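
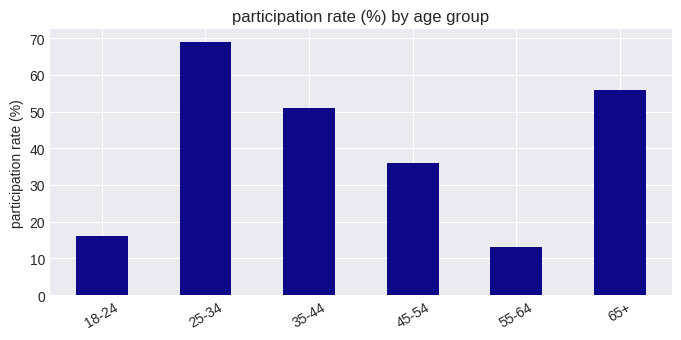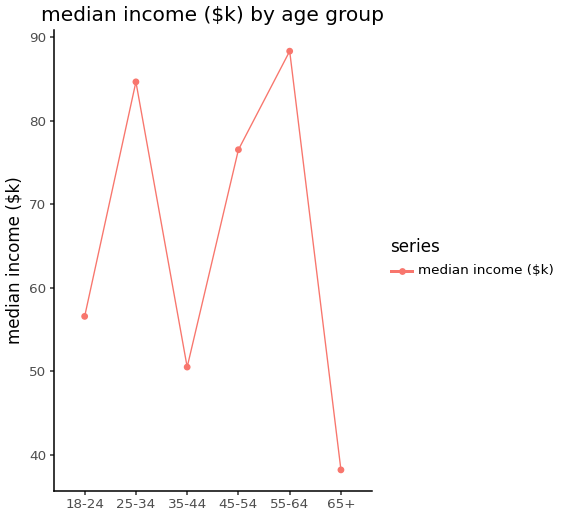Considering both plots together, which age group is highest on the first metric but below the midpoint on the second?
Chart 2 median median income ($k) ≈ 70; below-median age groups: 18-24, 35-44, 65+. Among those, 65+ has the highest participation rate (%) (≈ 60).

65+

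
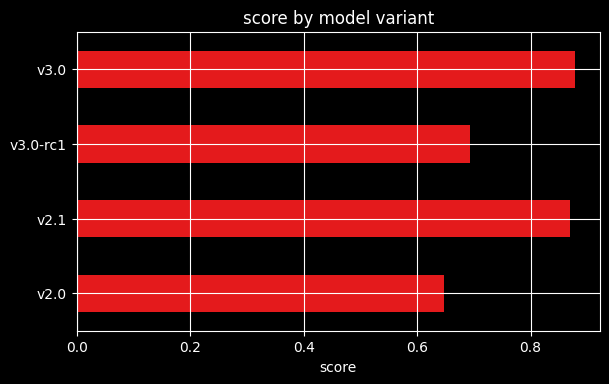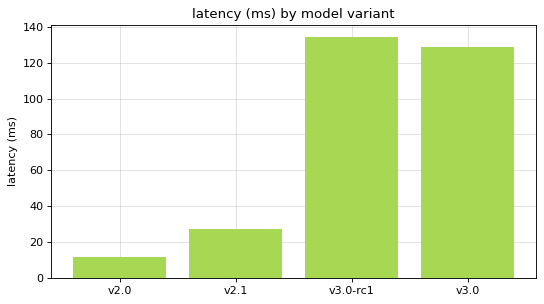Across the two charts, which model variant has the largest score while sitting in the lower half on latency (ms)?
v2.1

Chart 2 median latency (ms) ≈ 80; below-median model variants: v2.0, v2.1. Among those, v2.1 has the highest score (≈ 0.9).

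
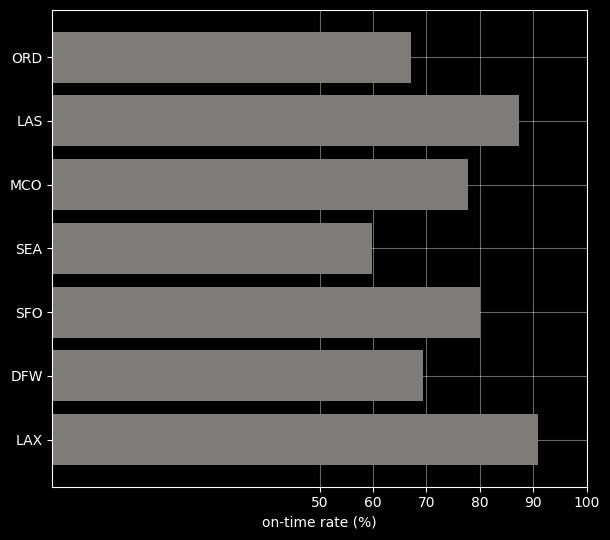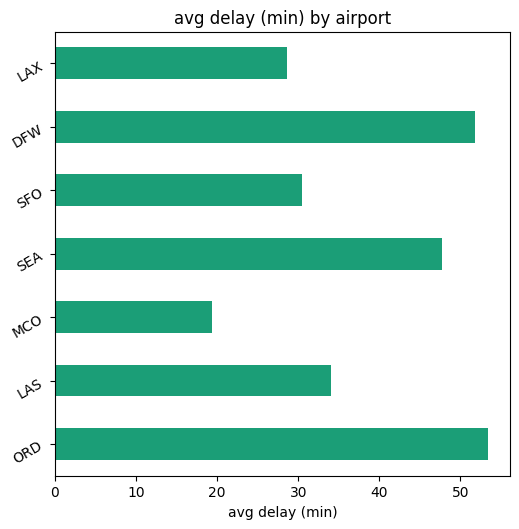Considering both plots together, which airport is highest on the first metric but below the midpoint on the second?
LAX

Chart 2 median avg delay (min) ≈ 35; below-median airports: MCO, SFO, LAX. Among those, LAX has the highest on-time rate (%) (≈ 90).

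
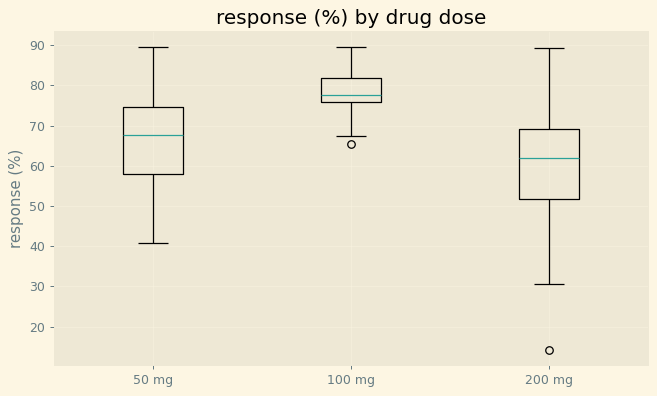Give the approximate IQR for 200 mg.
≈ 18

Q3 ≈ 70, Q1 ≈ 52; IQR ≈ 18.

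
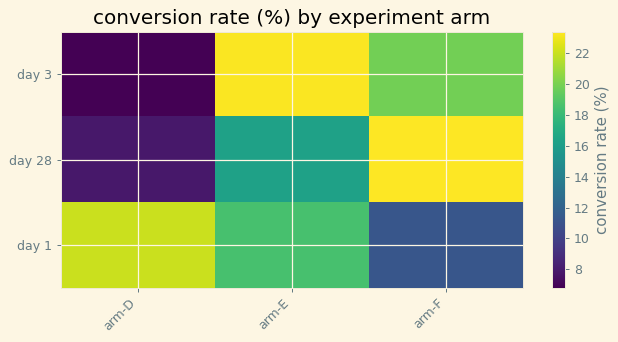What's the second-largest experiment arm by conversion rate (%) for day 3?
arm-F

Top 3 for day 3: arm-E ≈ 24, arm-F ≈ 20, arm-D ≈ 6.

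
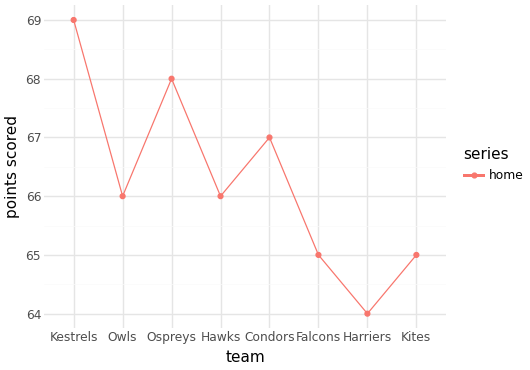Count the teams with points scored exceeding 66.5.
Above 66.5: Kestrels, Ospreys, Condors.

3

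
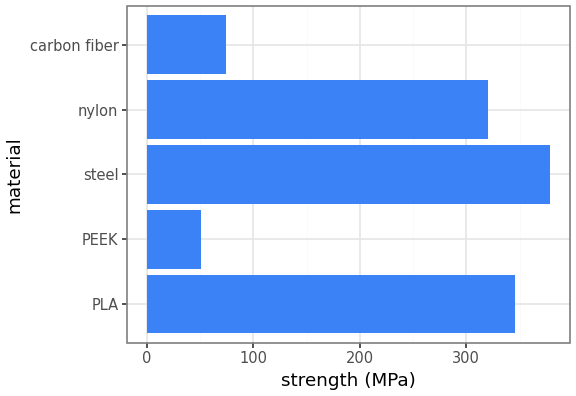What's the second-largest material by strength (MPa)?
Top 3: steel ≈ 400, PLA ≈ 350, nylon ≈ 300.

PLA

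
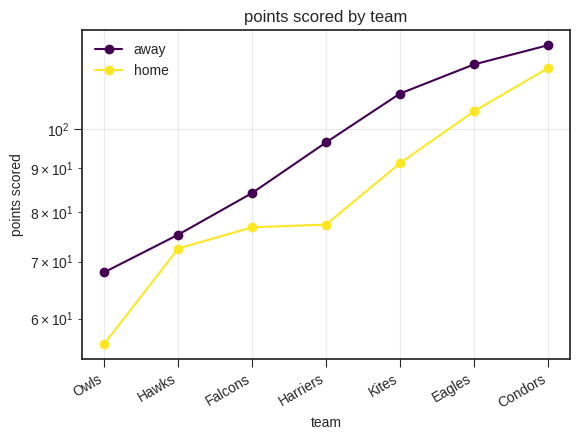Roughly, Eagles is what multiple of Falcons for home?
≈ 1.25×

Eagles ≈ 100, Falcons ≈ 80; 100/80 ≈ 1.25.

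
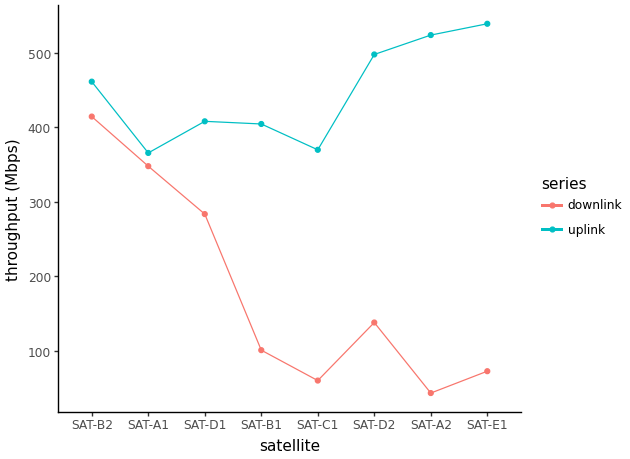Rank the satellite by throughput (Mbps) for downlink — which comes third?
SAT-D1

Top 4 for downlink: SAT-B2 ≈ 400, SAT-A1 ≈ 350, SAT-D1 ≈ 300, SAT-D2 ≈ 150.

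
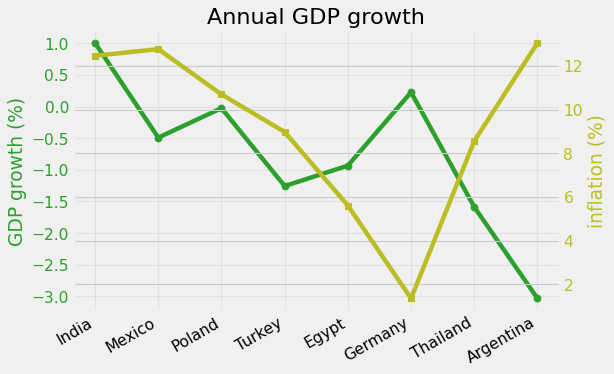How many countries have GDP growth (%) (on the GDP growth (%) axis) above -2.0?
7

Above -2.0: India, Mexico, Poland, Turkey, Egypt, Germany, Thailand.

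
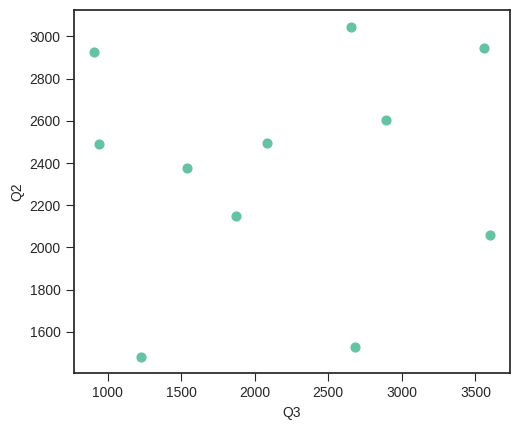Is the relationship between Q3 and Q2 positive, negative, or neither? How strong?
Points are roughly uncorrelated; weak (|r| ≈ 0.1).

no clear correlation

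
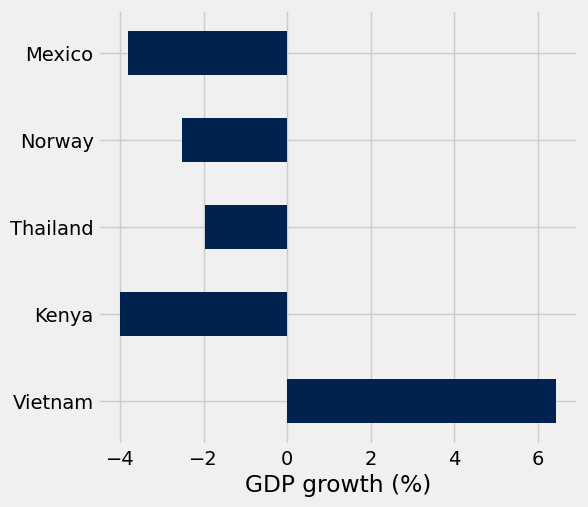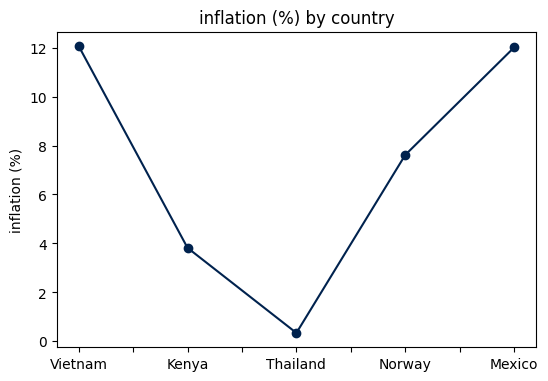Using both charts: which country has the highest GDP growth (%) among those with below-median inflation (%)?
Chart 2 median inflation (%) ≈ 8; below-median countries: Kenya, Thailand. Among those, Thailand has the highest GDP growth (%) (≈ -2).

Thailand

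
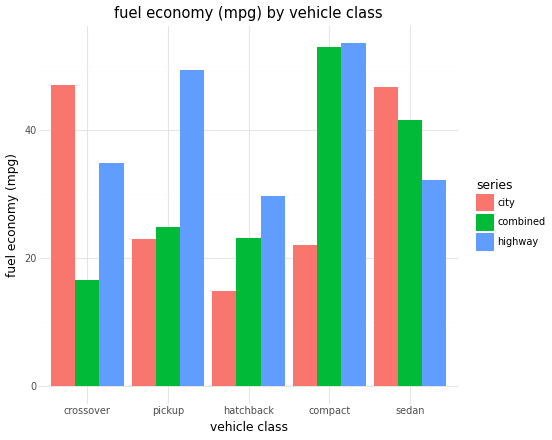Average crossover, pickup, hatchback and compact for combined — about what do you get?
(15 + 25 + 25 + 55) / 4 ≈ 30.

≈ 30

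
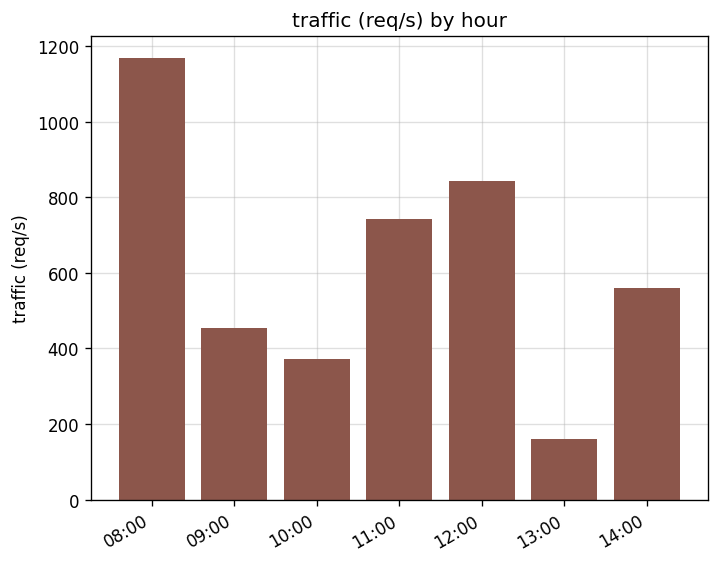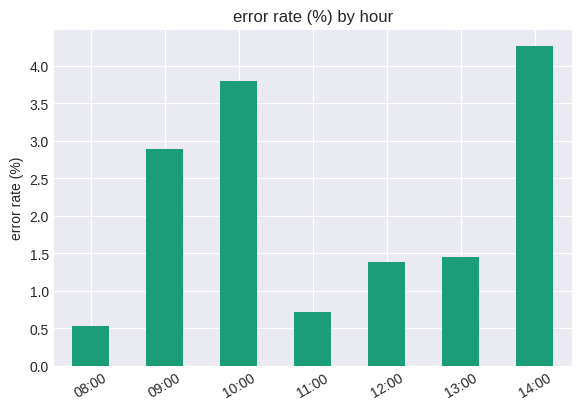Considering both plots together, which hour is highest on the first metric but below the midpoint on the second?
08:00

Chart 2 median error rate (%) ≈ 1.5; below-median hours: 08:00, 11:00, 12:00. Among those, 08:00 has the highest traffic (req/s) (≈ 1200).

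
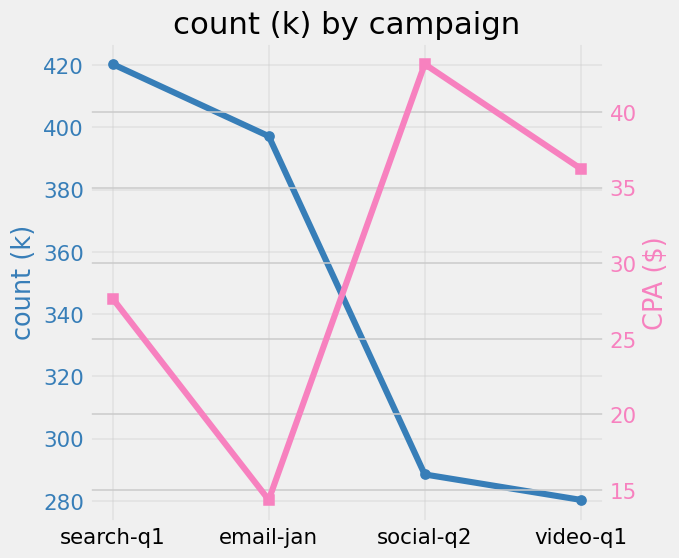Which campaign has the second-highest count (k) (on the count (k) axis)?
email-jan

Top 3 (on the count (k) axis): search-q1 ≈ 420, email-jan ≈ 400, social-q2 ≈ 280.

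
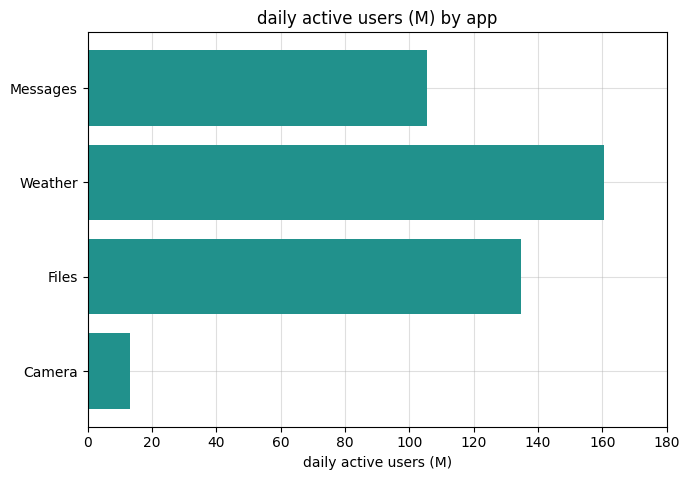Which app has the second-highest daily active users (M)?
Files

Top 3: Weather ≈ 160, Files ≈ 140, Messages ≈ 100.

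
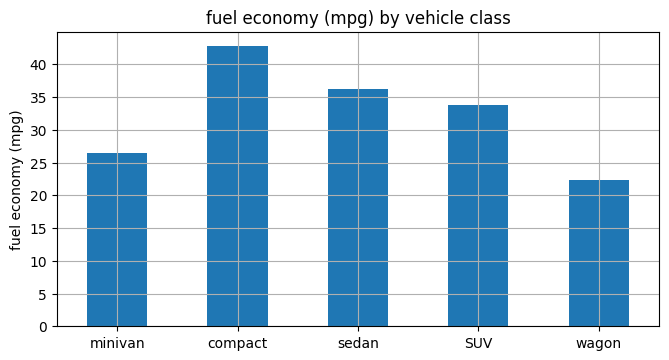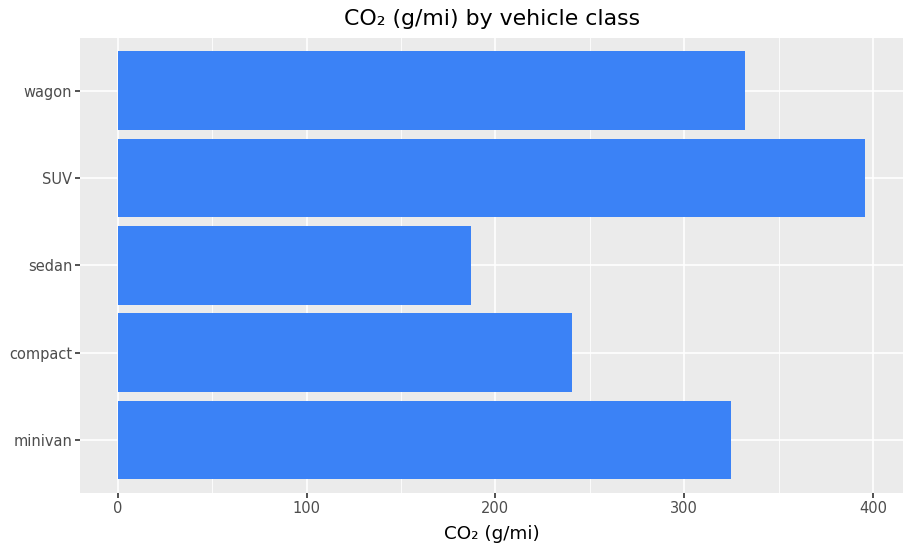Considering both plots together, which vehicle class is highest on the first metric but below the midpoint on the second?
Chart 2 median CO₂ (g/mi) ≈ 300; below-median vehicle classes: compact, sedan. Among those, compact has the highest fuel economy (mpg) (≈ 45).

compact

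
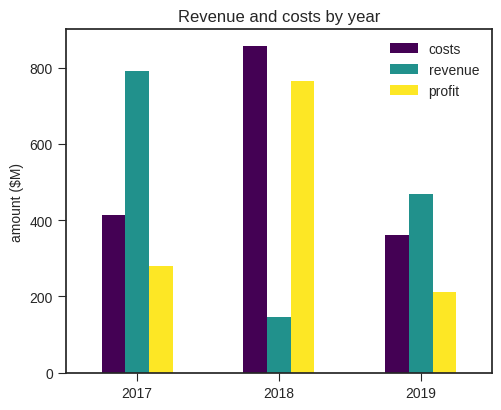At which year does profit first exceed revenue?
2018

2017: profit ≈ 300 vs revenue ≈ 800 (not yet); 2018: profit ≈ 800 vs revenue ≈ 100 (first crossover).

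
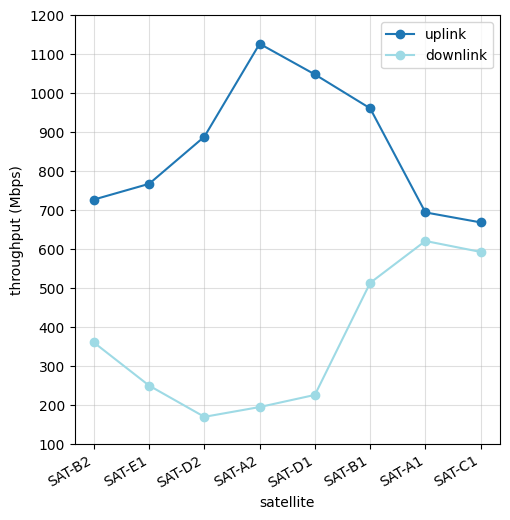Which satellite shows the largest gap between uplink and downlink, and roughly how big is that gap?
SAT-A2, ≈ 900 Mbps

SAT-A2: uplink ≈ 1100, downlink ≈ 200 → gap ≈ 900. Next-largest (SAT-D1) is only ≈ 800.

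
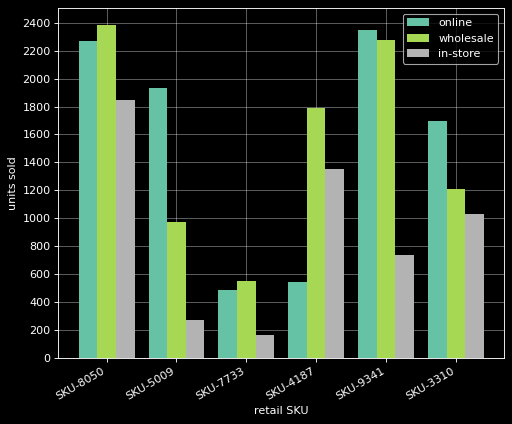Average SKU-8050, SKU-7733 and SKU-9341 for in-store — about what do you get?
≈ 933

(1800 + 200 + 800) / 3 ≈ 933.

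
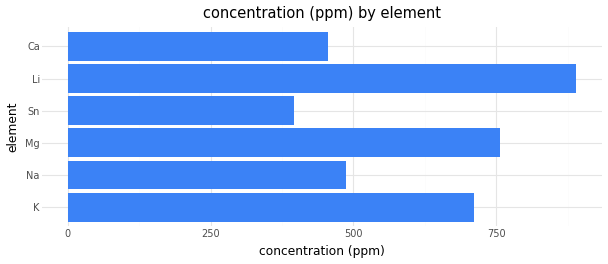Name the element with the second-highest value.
Top 3: Li ≈ 900, Mg ≈ 800, K ≈ 700.

Mg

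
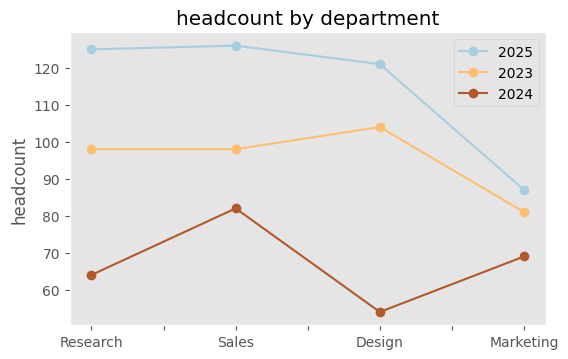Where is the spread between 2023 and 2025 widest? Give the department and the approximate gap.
Sales, ≈ 30

Sales: 2023 ≈ 100, 2025 ≈ 130 → gap ≈ 30. Next-largest (Research) is only ≈ 20.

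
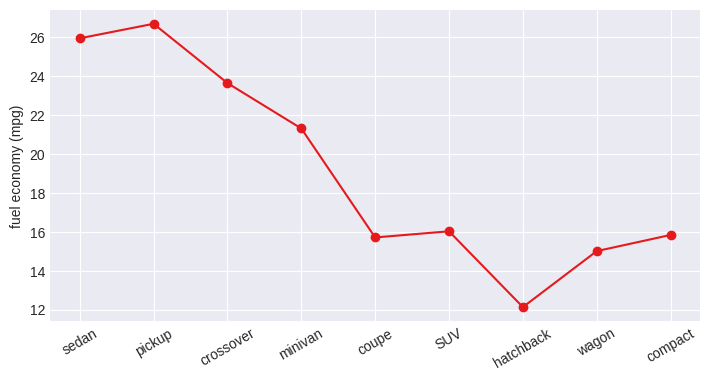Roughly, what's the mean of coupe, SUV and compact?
≈ 16

(16 + 16 + 16) / 3 ≈ 16.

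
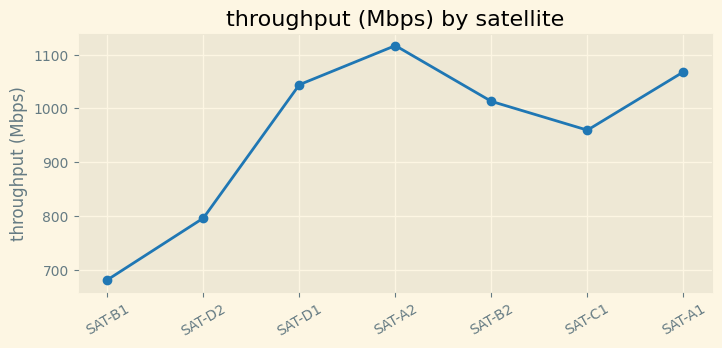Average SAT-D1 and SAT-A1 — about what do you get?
(1050 + 1050) / 2 ≈ 1050.

≈ 1050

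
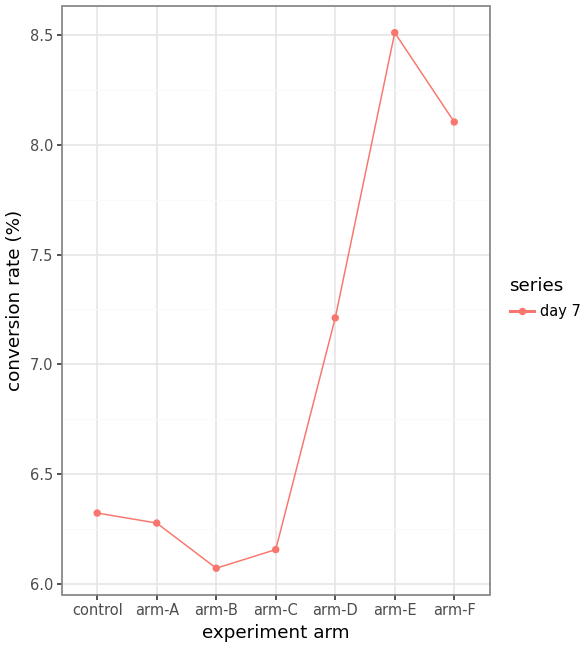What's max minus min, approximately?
≈ 2.5

Max arm-E ≈ 8.5, min arm-B ≈ 6.0; range ≈ 2.5.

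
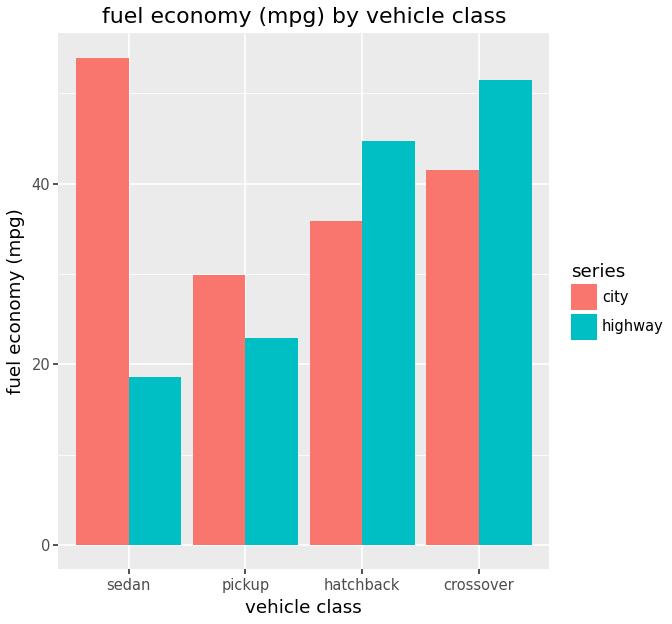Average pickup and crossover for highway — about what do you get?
(25 + 50) / 2 ≈ 38.

≈ 38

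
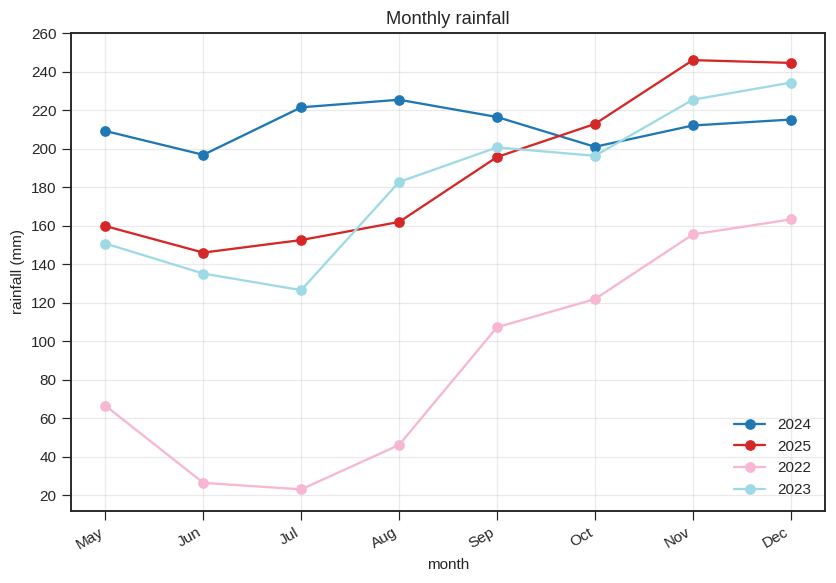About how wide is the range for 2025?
Max Nov ≈ 240, min Jun ≈ 140; range ≈ 100.

≈ 100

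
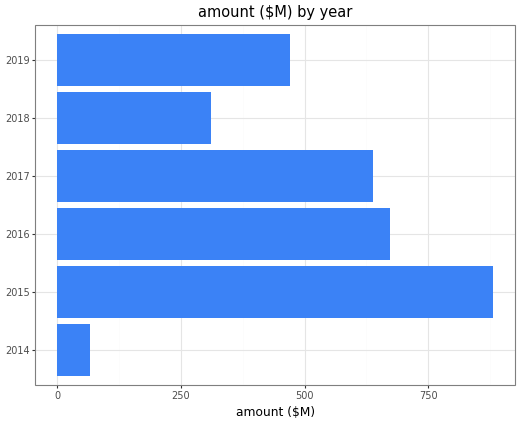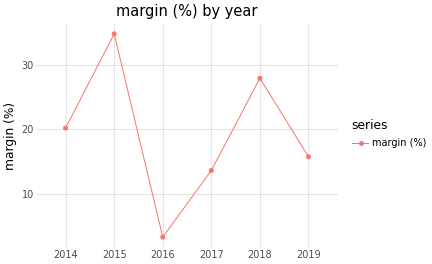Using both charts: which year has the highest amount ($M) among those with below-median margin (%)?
2016

Chart 2 median margin (%) ≈ 20; below-median years: 2016, 2017, 2019. Among those, 2016 has the highest amount ($M) (≈ 700).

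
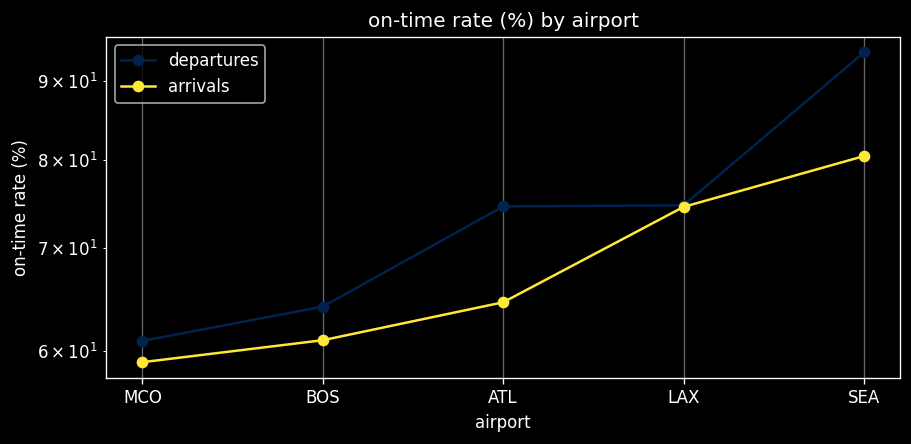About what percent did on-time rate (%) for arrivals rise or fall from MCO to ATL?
MCO ≈ 60, ATL ≈ 65; (65 − 60) / 60 ≈ +8.3%.

≈ +8.3%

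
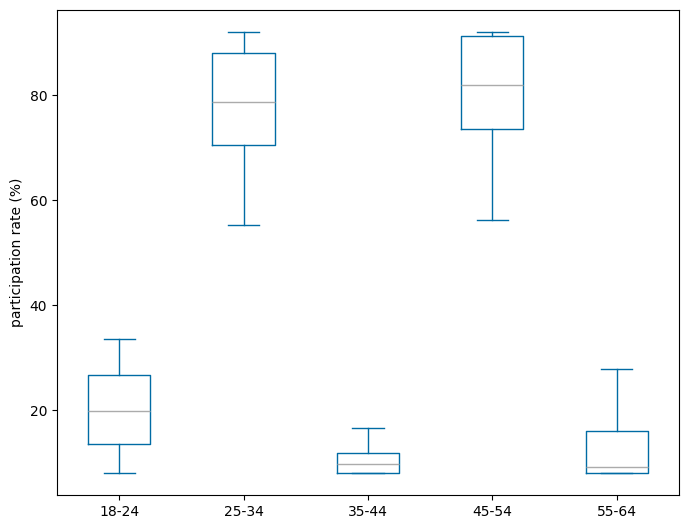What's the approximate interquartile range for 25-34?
≈ 20

Q3 ≈ 90, Q1 ≈ 70; IQR ≈ 20.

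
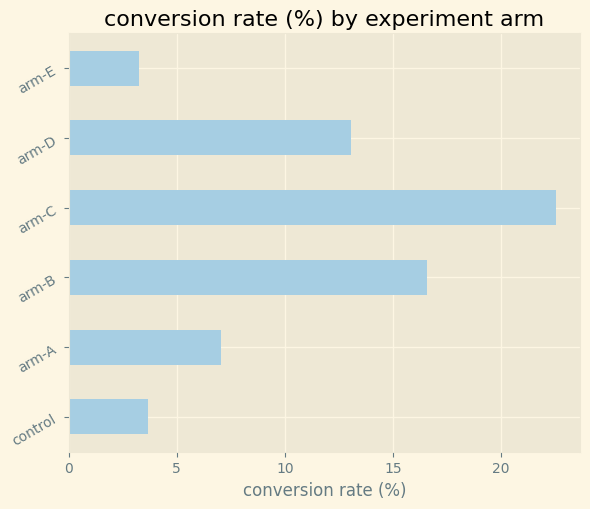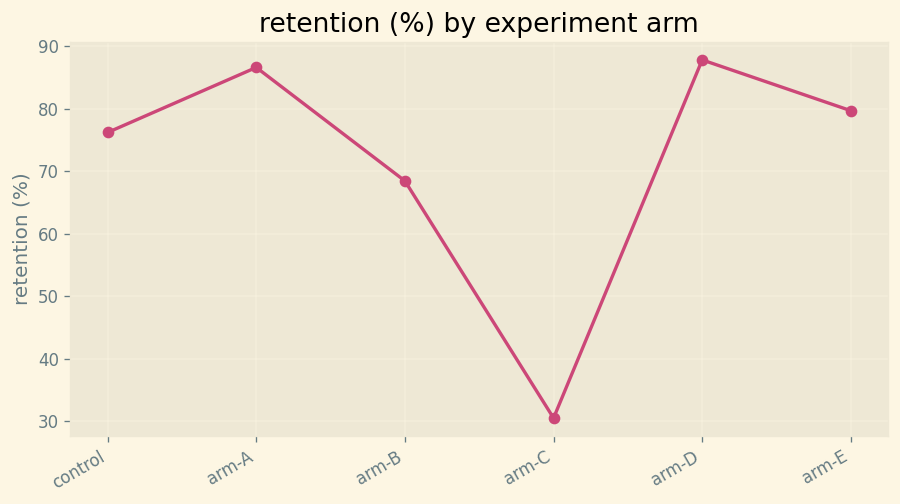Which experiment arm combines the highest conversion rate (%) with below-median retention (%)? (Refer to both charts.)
Chart 2 median retention (%) ≈ 80; below-median experiment arms: control, arm-B, arm-C. Among those, arm-C has the highest conversion rate (%) (≈ 25).

arm-C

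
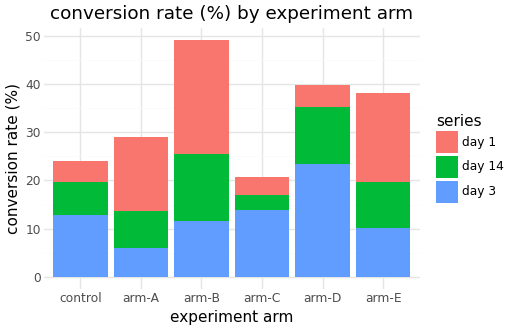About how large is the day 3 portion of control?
≈ 15

day 3 top ≈ 15, bottom ≈ 0; segment ≈ 15.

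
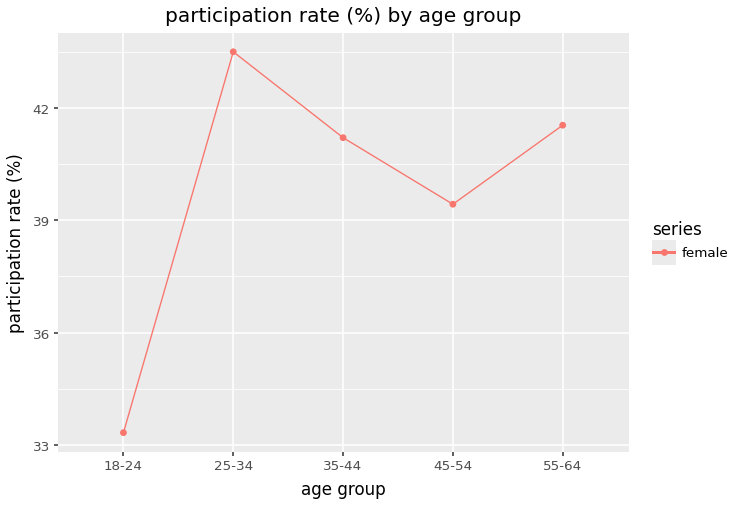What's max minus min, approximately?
≈ 10

Max 25-34 ≈ 43, min 18-24 ≈ 33; range ≈ 10.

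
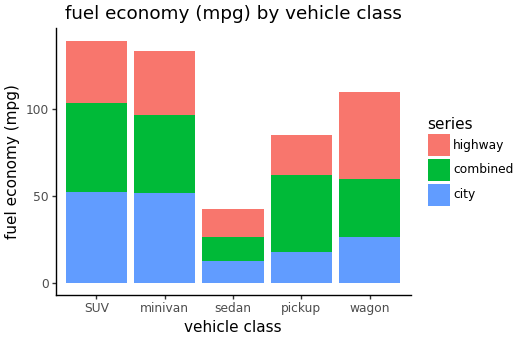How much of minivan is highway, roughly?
≈ 40

highway top ≈ 140, bottom ≈ 100; segment ≈ 40.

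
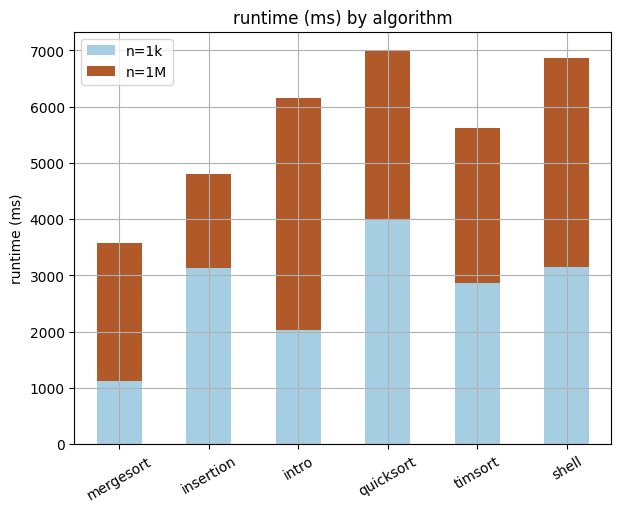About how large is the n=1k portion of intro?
n=1k top ≈ 2000, bottom ≈ 0; segment ≈ 2000.

≈ 2000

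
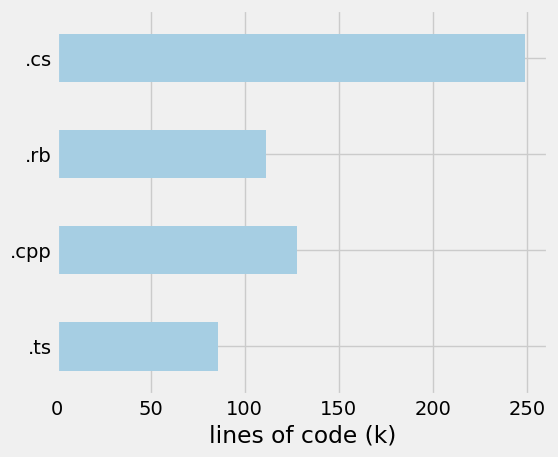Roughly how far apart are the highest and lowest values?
≈ 175

Max .cs ≈ 250, min .ts ≈ 75; range ≈ 175.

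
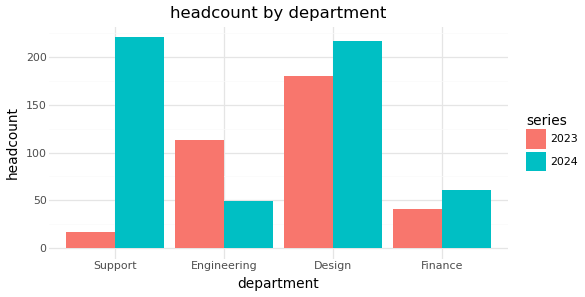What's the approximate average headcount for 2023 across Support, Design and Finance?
≈ 80

(20 + 180 + 40) / 3 ≈ 80.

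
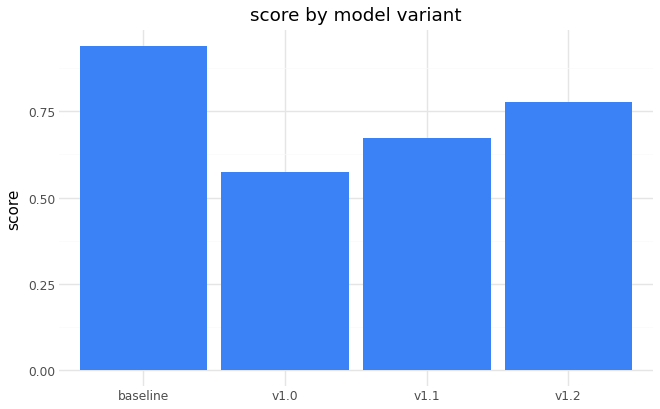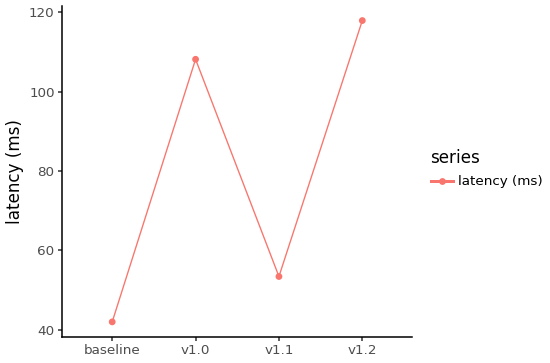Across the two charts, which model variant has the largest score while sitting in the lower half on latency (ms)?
Chart 2 median latency (ms) ≈ 80; below-median model variants: baseline, v1.1. Among those, baseline has the highest score (≈ 0.9).

baseline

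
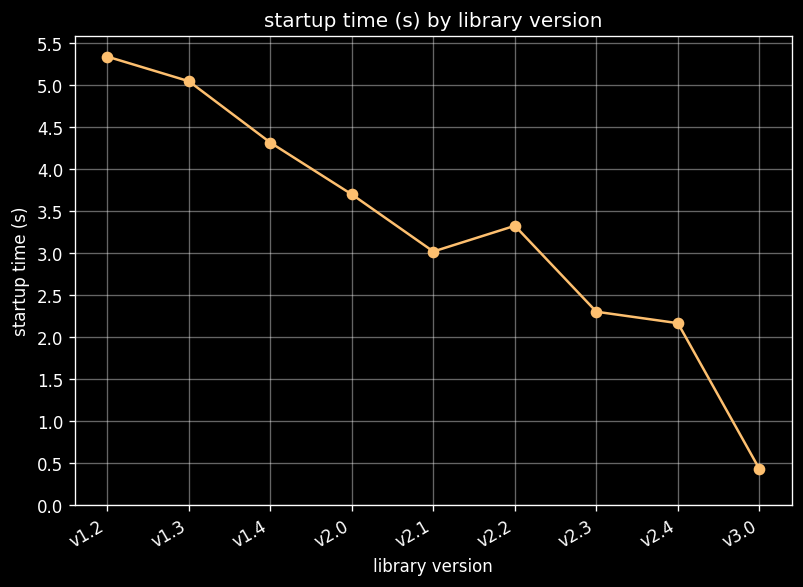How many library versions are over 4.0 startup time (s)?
Above 4.0: v1.2, v1.3, v1.4.

3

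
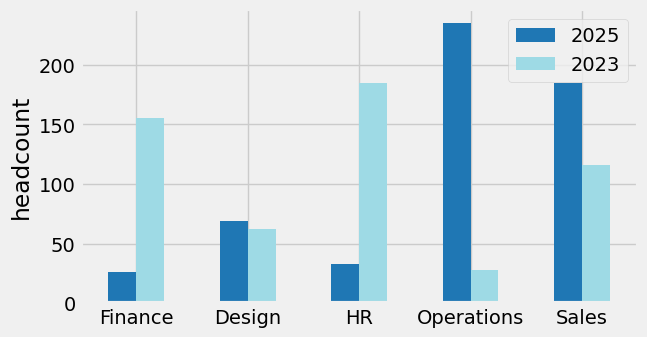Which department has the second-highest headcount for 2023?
Top 3 for 2023: HR ≈ 180, Finance ≈ 160, Sales ≈ 120.

Finance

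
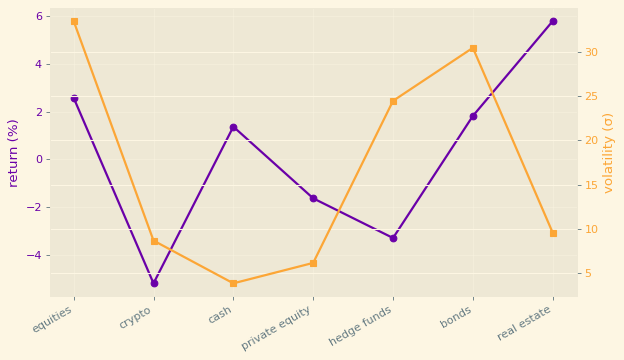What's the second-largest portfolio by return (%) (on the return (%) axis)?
Top 3 (on the return (%) axis): real estate ≈ 6, equities ≈ 3, bonds ≈ 2.

equities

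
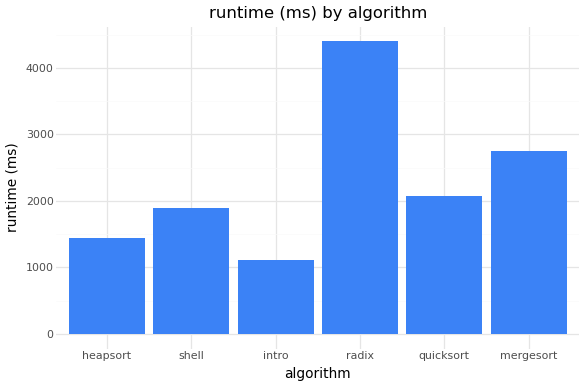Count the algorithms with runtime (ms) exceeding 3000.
Above 3000: radix.

1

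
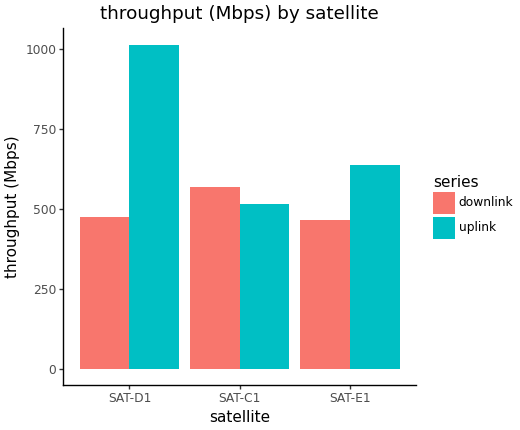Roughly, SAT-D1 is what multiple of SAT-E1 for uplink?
≈ 1.67×

SAT-D1 ≈ 1000, SAT-E1 ≈ 600; 1000/600 ≈ 1.67.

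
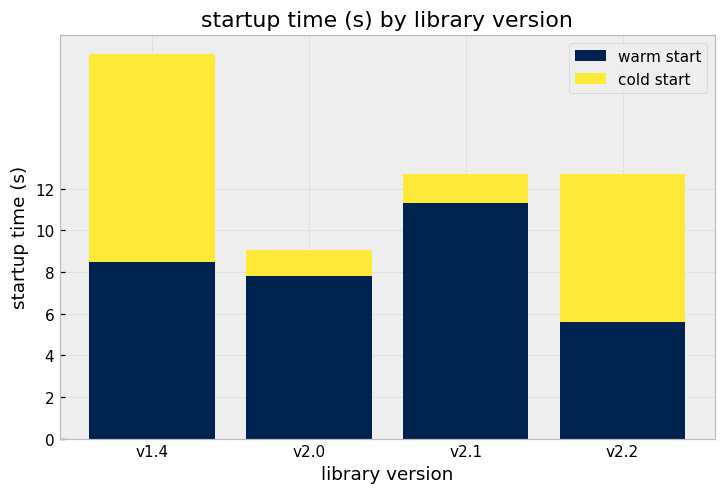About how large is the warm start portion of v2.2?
warm start top ≈ 6, bottom ≈ 0; segment ≈ 6.

≈ 6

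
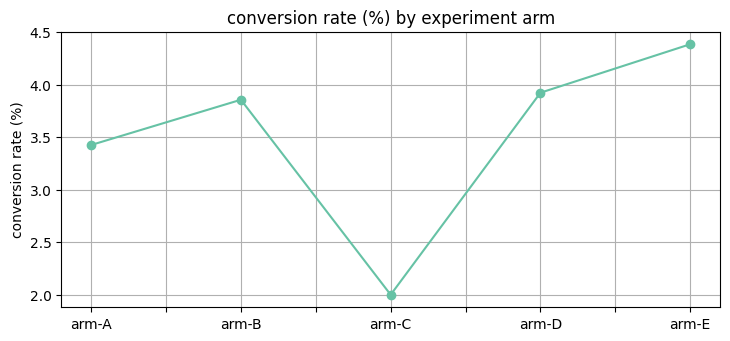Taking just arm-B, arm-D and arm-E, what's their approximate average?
≈ 4.07

(3.8 + 4.0 + 4.4) / 3 ≈ 4.07.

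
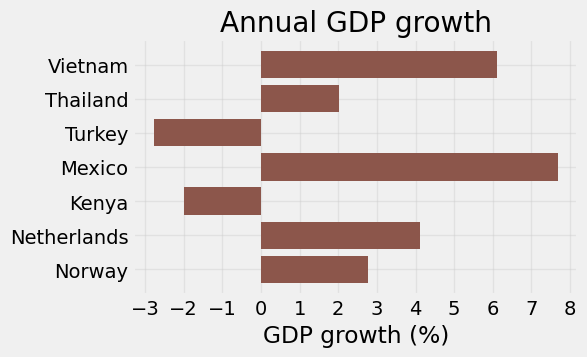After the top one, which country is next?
Vietnam

Top 3: Mexico ≈ 8, Vietnam ≈ 6, Netherlands ≈ 4.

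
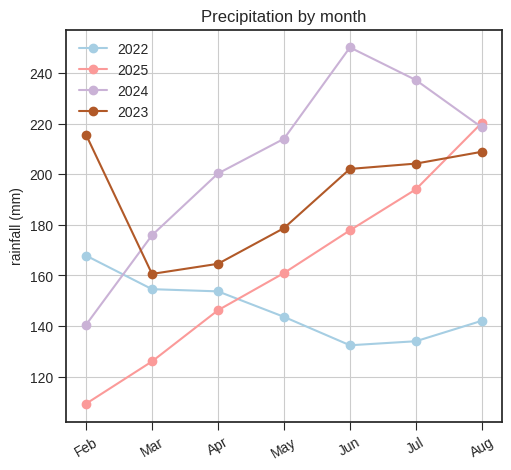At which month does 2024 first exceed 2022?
Mar

Feb: 2024 ≈ 140 vs 2022 ≈ 160 (not yet); Mar: 2024 ≈ 180 vs 2022 ≈ 160 (first crossover).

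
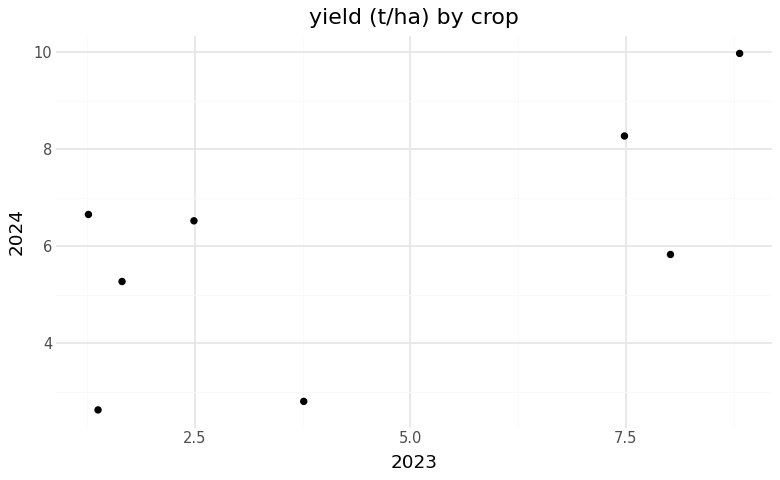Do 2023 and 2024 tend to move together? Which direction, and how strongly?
positive, moderate

Points are positively correlated; moderate (|r| ≈ 0.6).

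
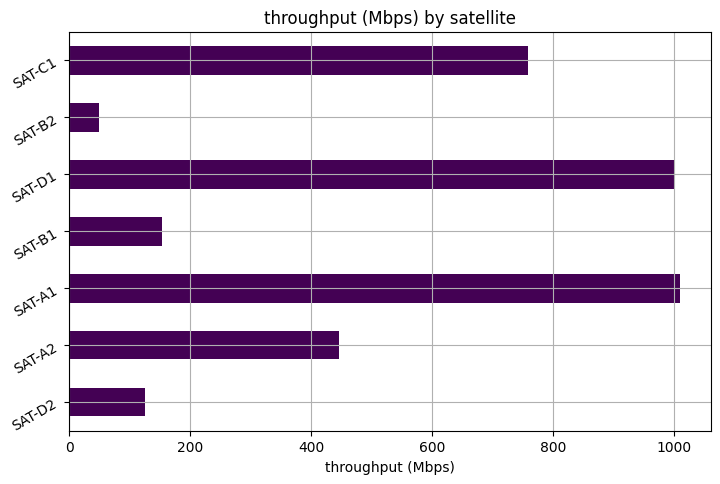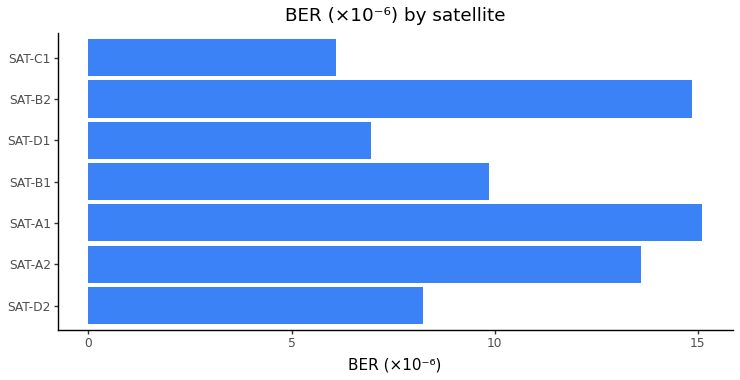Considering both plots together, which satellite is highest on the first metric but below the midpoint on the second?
SAT-D1

Chart 2 median BER (×10⁻⁶) ≈ 10; below-median satellites: SAT-D2, SAT-D1, SAT-C1. Among those, SAT-D1 has the highest throughput (Mbps) (≈ 1000).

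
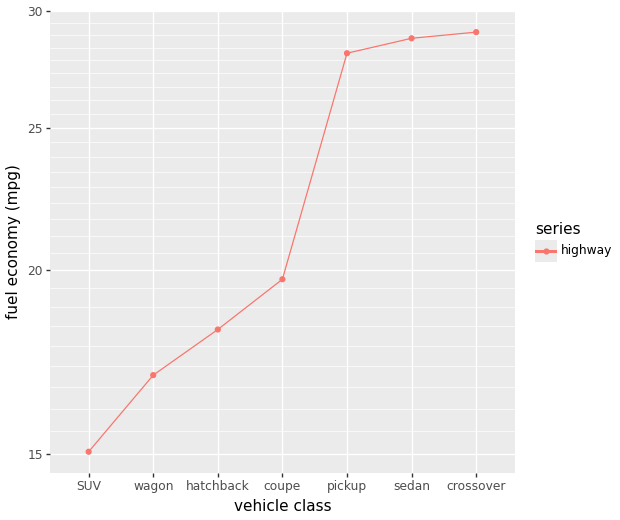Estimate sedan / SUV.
sedan ≈ 28, SUV ≈ 16; 28/16 ≈ 1.75.

≈ 1.75×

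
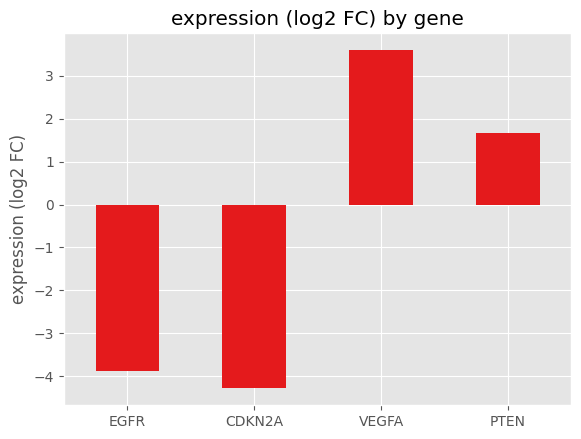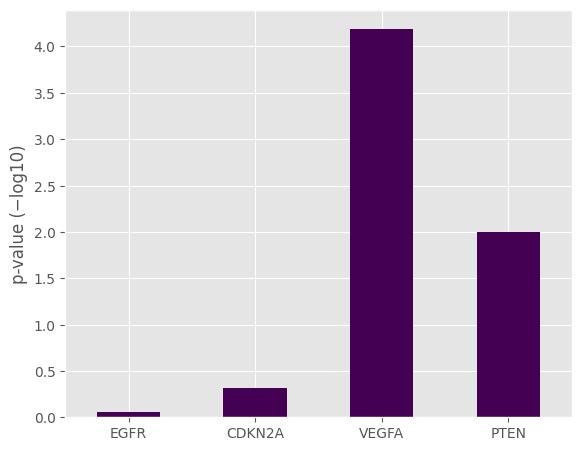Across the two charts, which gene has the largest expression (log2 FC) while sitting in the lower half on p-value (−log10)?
Chart 2 median p-value (−log10) ≈ 1; below-median genes: EGFR, CDKN2A. Among those, EGFR has the highest expression (log2 FC) (≈ -4).

EGFR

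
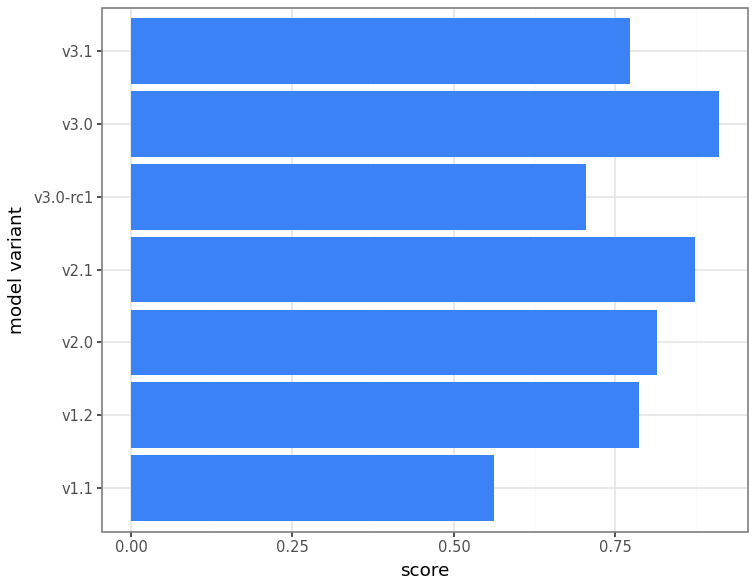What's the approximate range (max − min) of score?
≈ 0.3

Max v3.0 ≈ 0.9, min v1.1 ≈ 0.6; range ≈ 0.3.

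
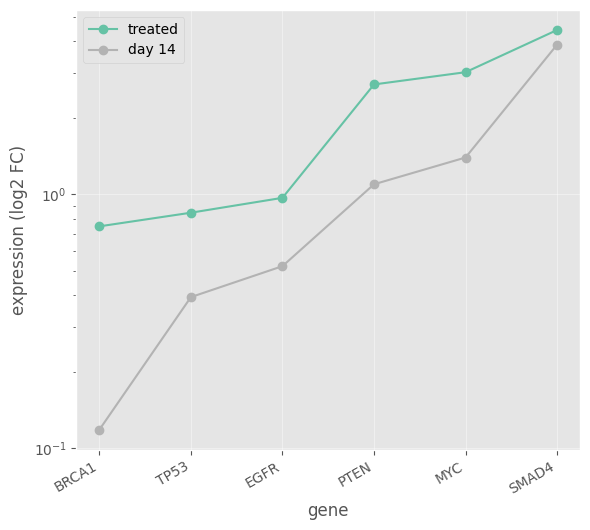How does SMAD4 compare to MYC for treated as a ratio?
≈ 1.5×

SMAD4 ≈ 4.5, MYC ≈ 3.0; 4.5/3.0 ≈ 1.5.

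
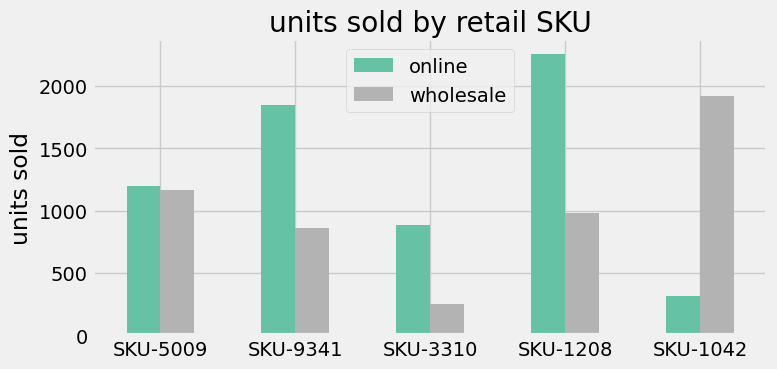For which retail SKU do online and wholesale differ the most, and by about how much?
SKU-1042: online ≈ 400, wholesale ≈ 2000 → gap ≈ 1600. Next-largest (SKU-1208) is only ≈ 1200.

SKU-1042, ≈ 1600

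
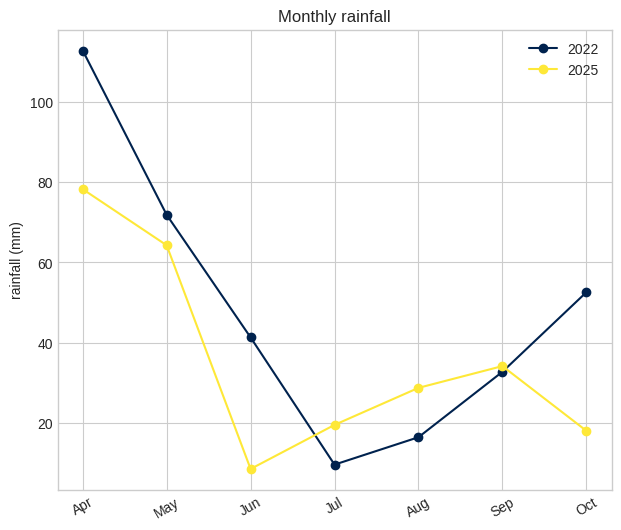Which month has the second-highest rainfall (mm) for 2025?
Top 3 for 2025: Apr ≈ 80, May ≈ 60, Sep ≈ 30.

May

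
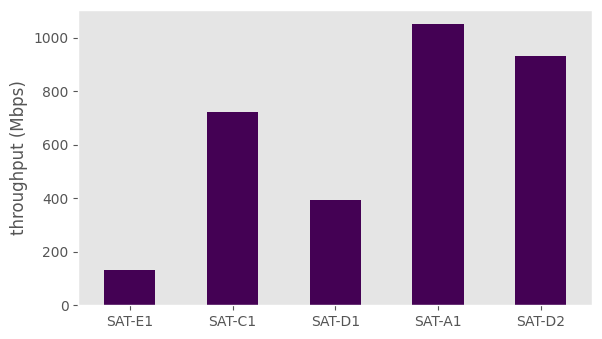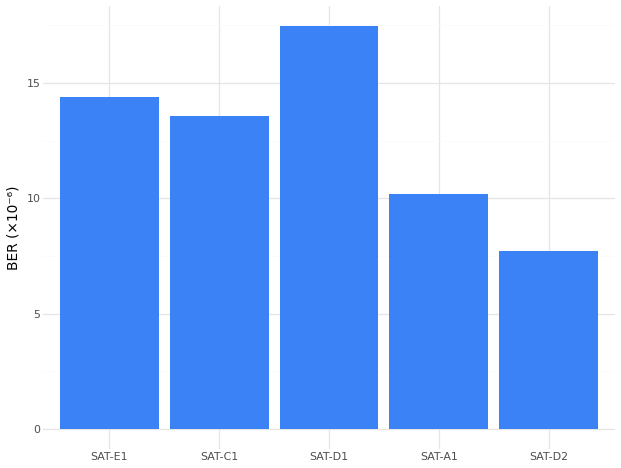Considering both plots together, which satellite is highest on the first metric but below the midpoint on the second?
Chart 2 median BER (×10⁻⁶) ≈ 14; below-median satellites: SAT-A1, SAT-D2. Among those, SAT-A1 has the highest throughput (Mbps) (≈ 1100).

SAT-A1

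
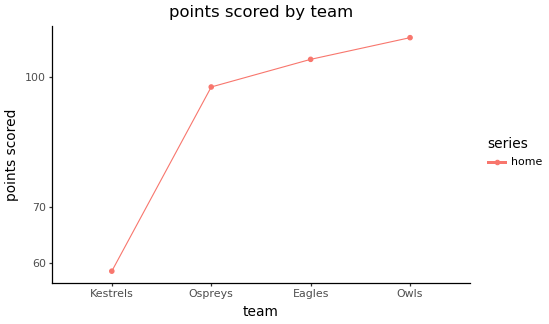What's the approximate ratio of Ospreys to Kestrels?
Ospreys ≈ 95, Kestrels ≈ 60; 95/60 ≈ 1.58.

≈ 1.58×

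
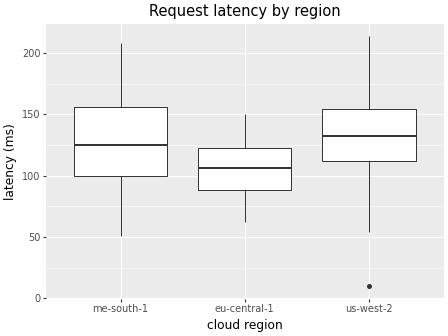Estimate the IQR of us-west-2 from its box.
Q3 ≈ 155, Q1 ≈ 110; IQR ≈ 45.

≈ 45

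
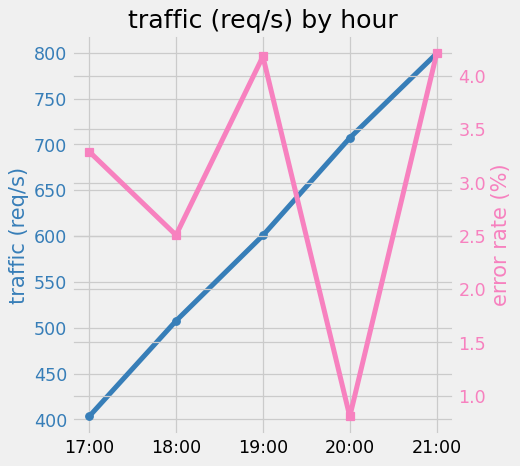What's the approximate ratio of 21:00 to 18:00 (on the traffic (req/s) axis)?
≈ 1.6×

21:00 ≈ 800, 18:00 ≈ 500; 800/500 ≈ 1.6.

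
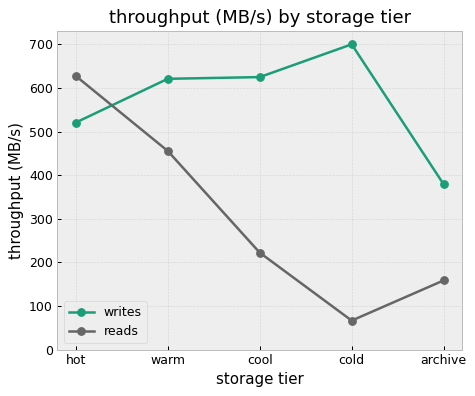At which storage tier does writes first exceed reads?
hot: writes ≈ 500 vs reads ≈ 600 (not yet); warm: writes ≈ 600 vs reads ≈ 500 (first crossover).

warm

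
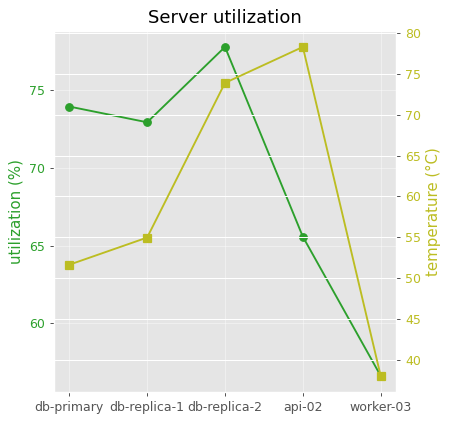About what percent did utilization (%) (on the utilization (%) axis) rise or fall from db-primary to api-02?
≈ -10.8%

db-primary ≈ 74, api-02 ≈ 66; (66 − 74) / 74 ≈ -10.8%.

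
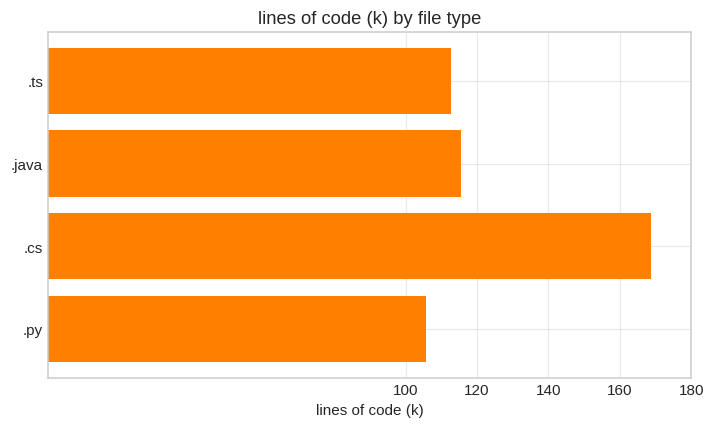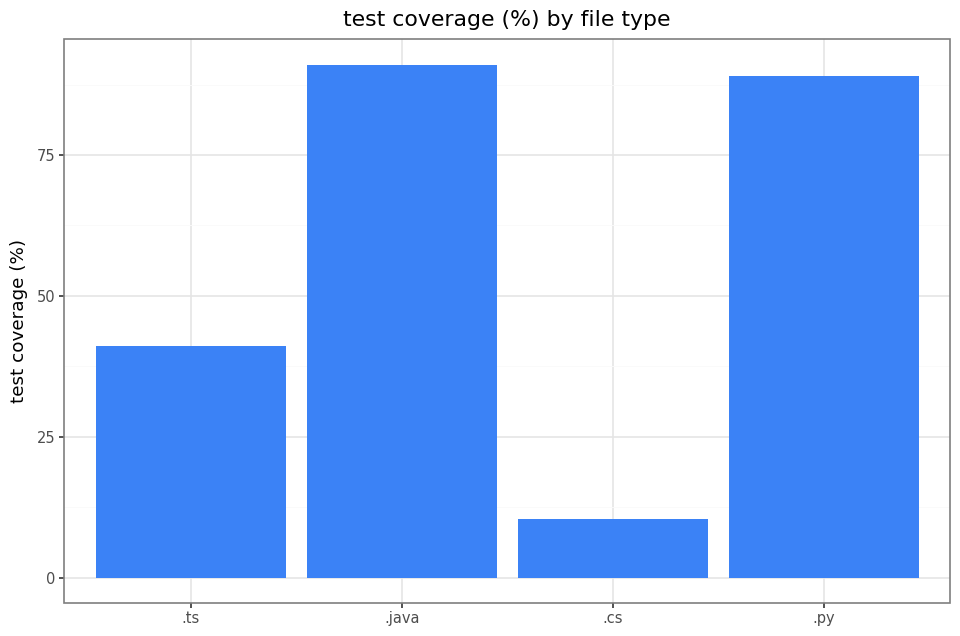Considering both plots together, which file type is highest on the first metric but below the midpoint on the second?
.cs

Chart 2 median test coverage (%) ≈ 70; below-median file types: .ts, .cs. Among those, .cs has the highest lines of code (k) (≈ 160).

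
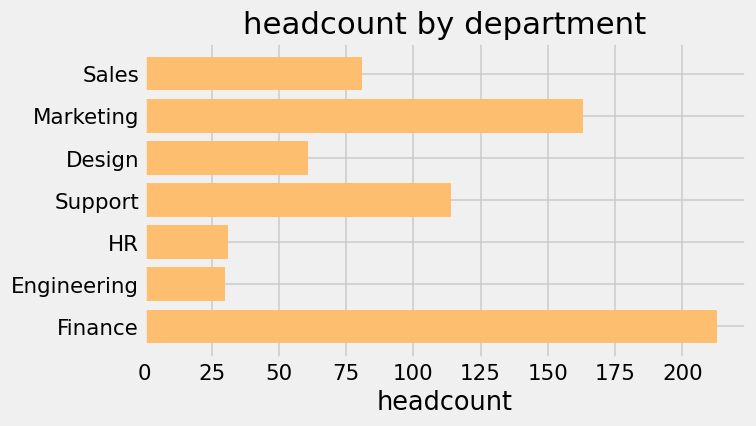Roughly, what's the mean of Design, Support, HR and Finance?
(60 + 120 + 40 + 220) / 4 ≈ 110.

≈ 110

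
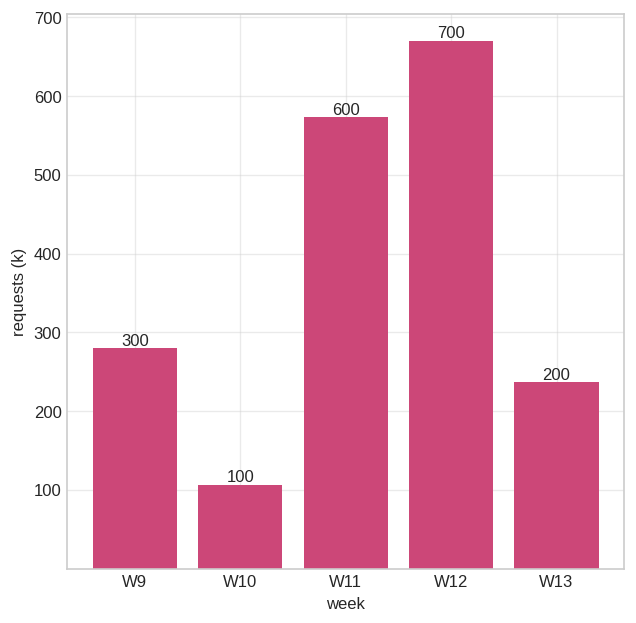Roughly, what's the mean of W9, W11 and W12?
≈ 533

(300 + 600 + 700) / 3 ≈ 533.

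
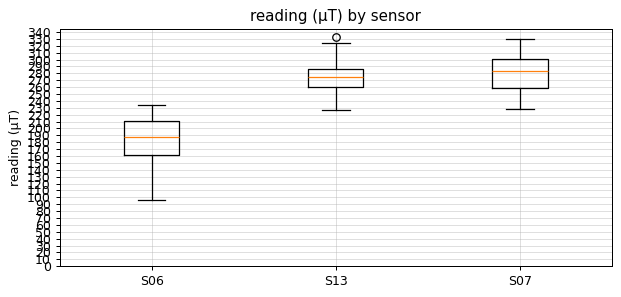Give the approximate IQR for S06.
≈ 50

Q3 ≈ 210, Q1 ≈ 160; IQR ≈ 50.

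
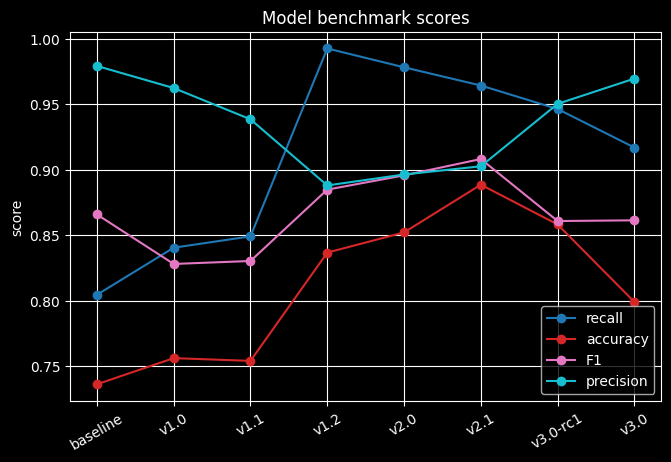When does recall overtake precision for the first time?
v1.1: recall ≈ 0.85 vs precision ≈ 0.95 (not yet); v1.2: recall ≈ 1.00 vs precision ≈ 0.90 (first crossover).

v1.2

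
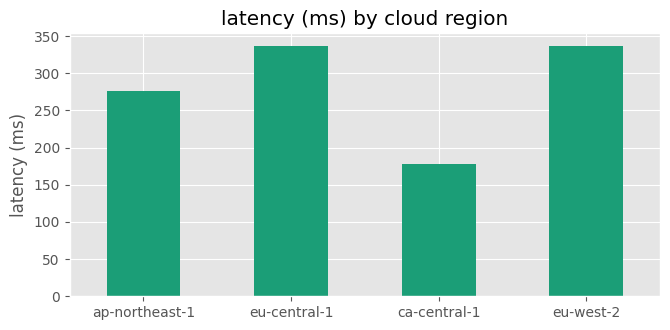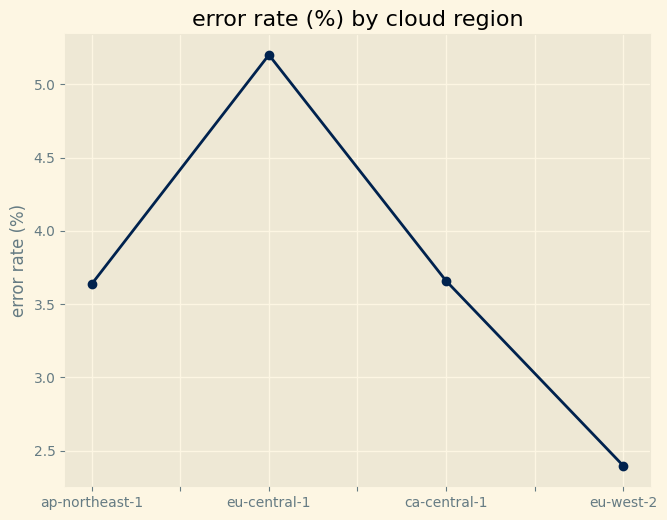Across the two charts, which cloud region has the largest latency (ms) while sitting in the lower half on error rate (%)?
Chart 2 median error rate (%) ≈ 3.5; below-median cloud regions: ap-northeast-1, eu-west-2. Among those, eu-west-2 has the highest latency (ms) (≈ 350).

eu-west-2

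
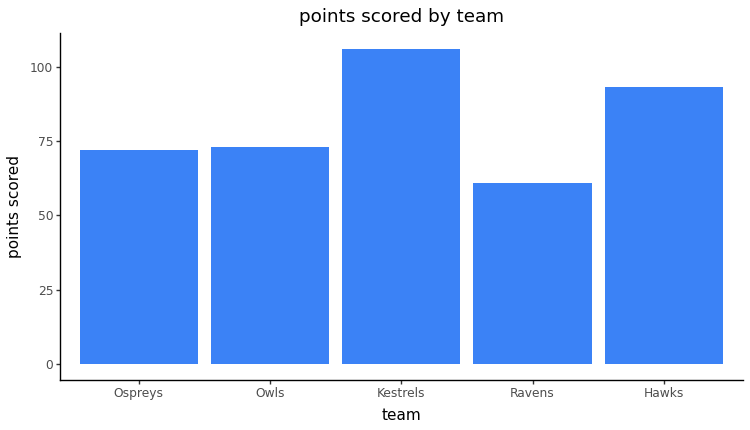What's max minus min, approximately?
Max Kestrels ≈ 110, min Ravens ≈ 60; range ≈ 50.

≈ 50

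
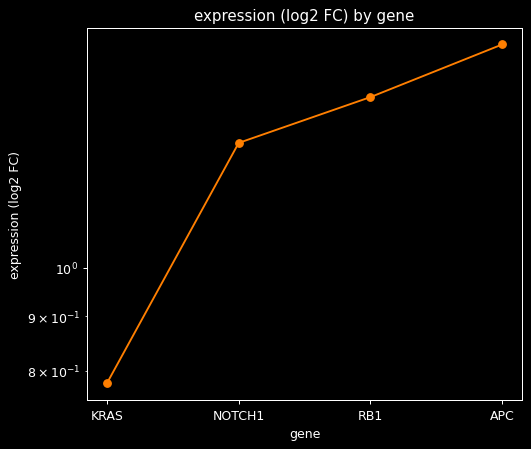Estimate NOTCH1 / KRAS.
NOTCH1 ≈ 1.3, KRAS ≈ 0.8; 1.3/0.8 ≈ 1.62.

≈ 1.62×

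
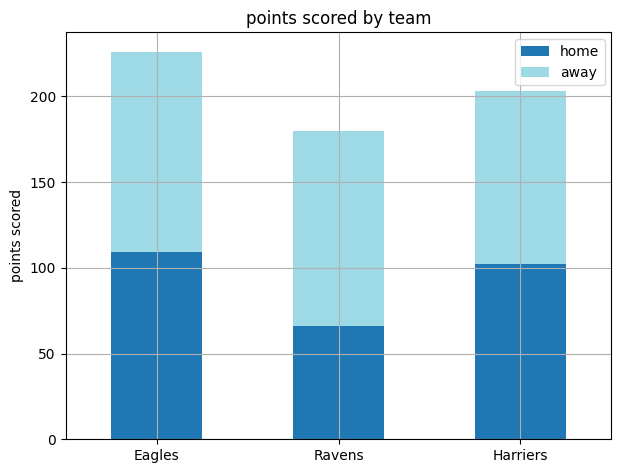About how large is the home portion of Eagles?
≈ 100

home top ≈ 100, bottom ≈ 0; segment ≈ 100.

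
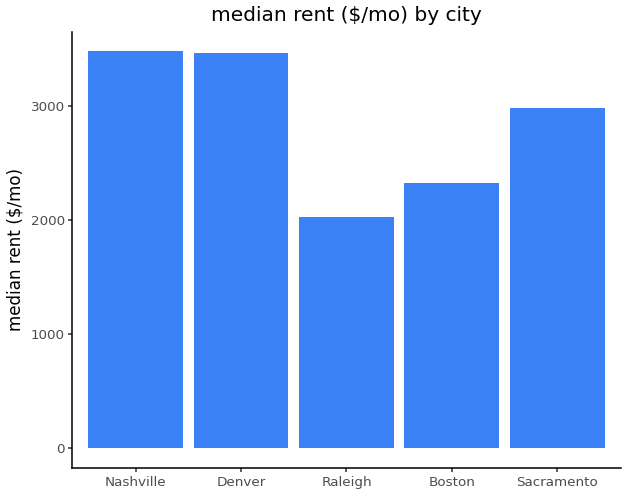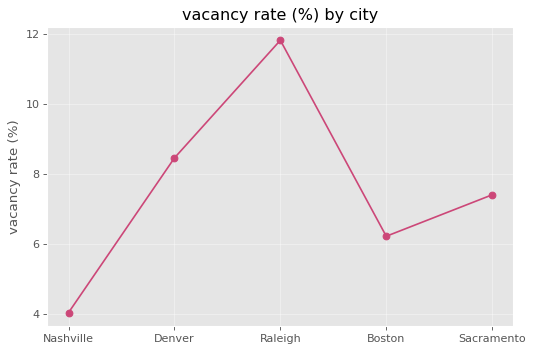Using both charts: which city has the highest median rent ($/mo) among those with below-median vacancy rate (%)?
Chart 2 median vacancy rate (%) ≈ 8; below-median cities: Nashville, Boston. Among those, Nashville has the highest median rent ($/mo) (≈ 3500).

Nashville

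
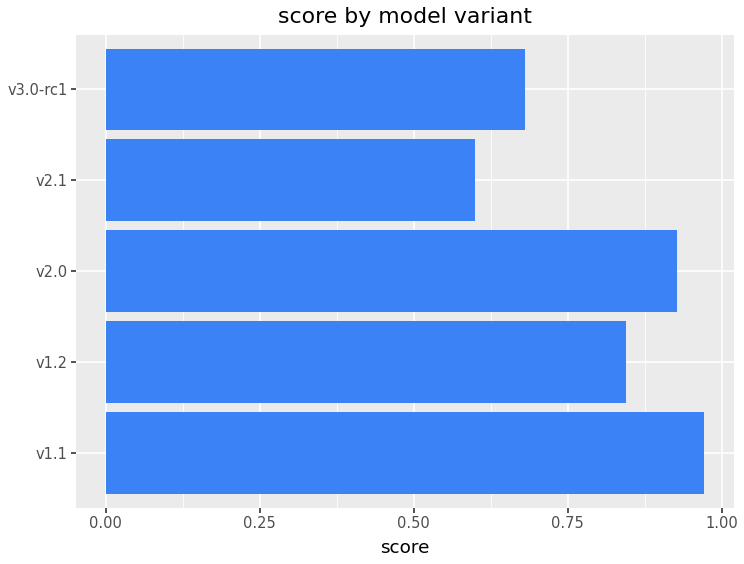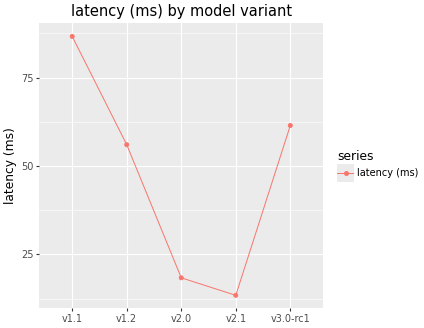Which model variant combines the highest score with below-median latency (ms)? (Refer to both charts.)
Chart 2 median latency (ms) ≈ 60; below-median model variants: v2.0, v2.1. Among those, v2.0 has the highest score (≈ 0.9).

v2.0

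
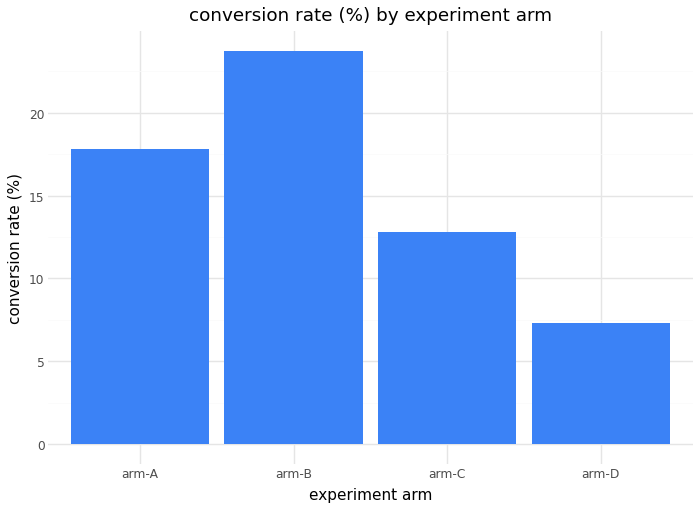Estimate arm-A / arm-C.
≈ 1.5×

arm-A ≈ 18, arm-C ≈ 12; 18/12 ≈ 1.5.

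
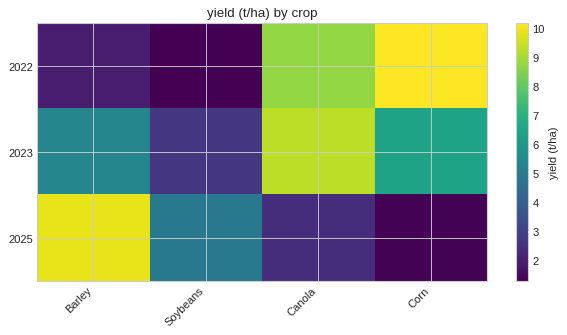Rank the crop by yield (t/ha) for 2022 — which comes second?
Top 3 for 2022: Corn ≈ 10, Canola ≈ 9, Barley ≈ 2.

Canola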